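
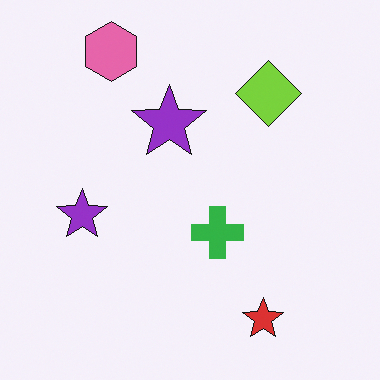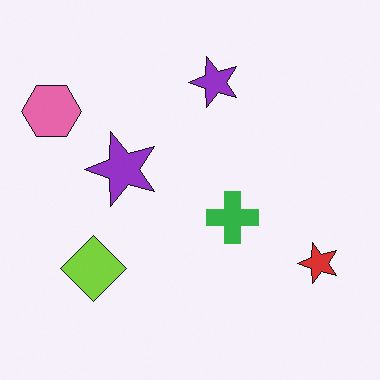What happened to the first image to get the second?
The image was transposed (reflected across the top-left ↔ bottom-right diagonal).

Shapes have swapped their row and column positions — what was in the top-right is now in the bottom-left — a diagonal reflection.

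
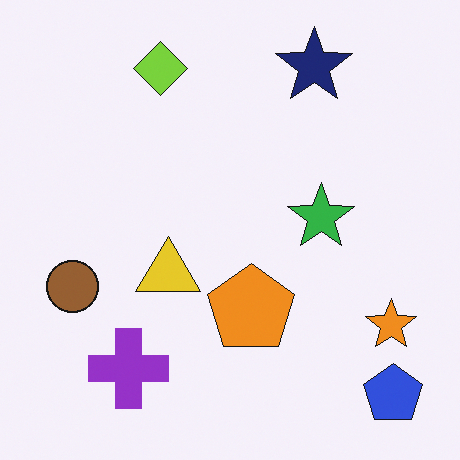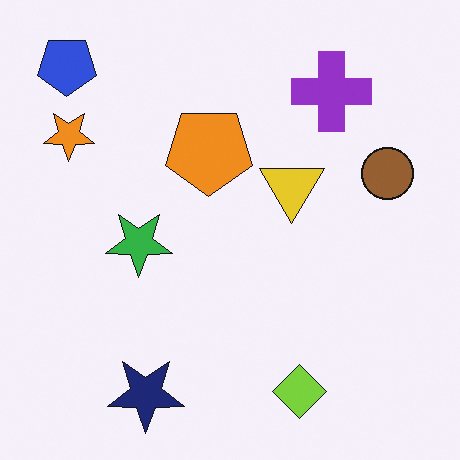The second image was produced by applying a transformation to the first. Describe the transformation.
The transformation is: rotated 180°.

The blue pentagon sits in the bottom-right of the first image and the top-left of the second — consistent with a whole-image 180° rotation.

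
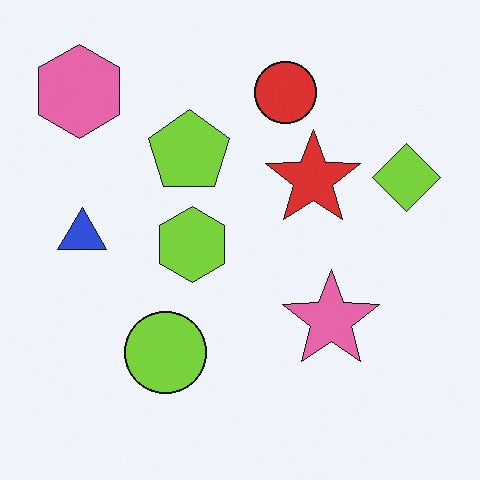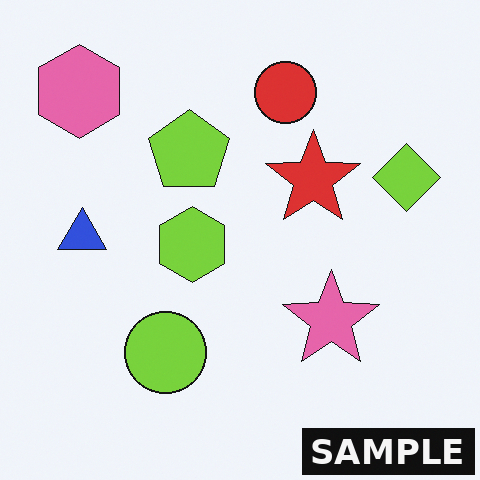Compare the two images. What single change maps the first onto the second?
It was watermarked with the text "SAMPLE" in the lower-right corner.

A dark label reading "SAMPLE" appears in the lower-right corner.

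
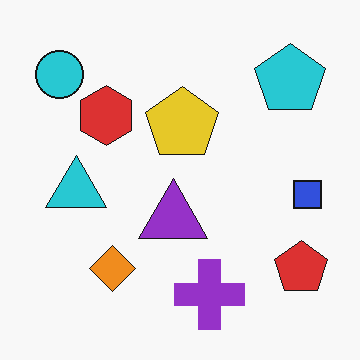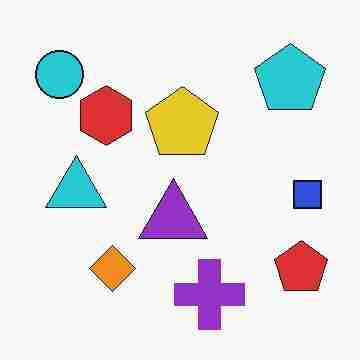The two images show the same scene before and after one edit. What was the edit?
Degraded with heavy JPEG compression.

Blocky 8×8 compression artifacts appear around shape edges and the flat background shows ringing — characteristic JPEG degradation.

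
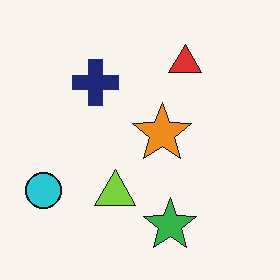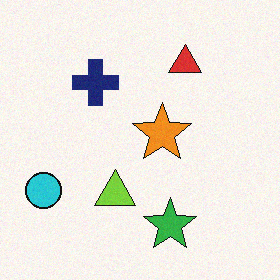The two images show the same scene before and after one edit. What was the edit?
It was degraded with a light layer of grain.

Random speckle covers the whole image, including the flat background.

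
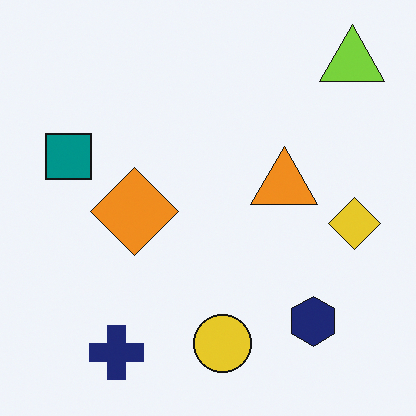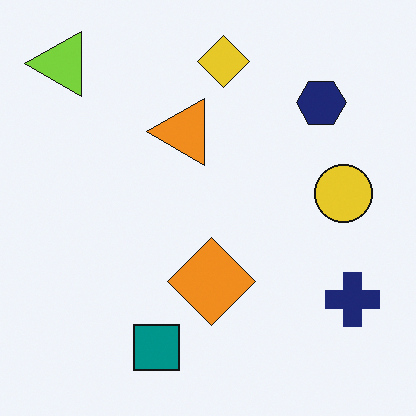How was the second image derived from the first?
The second image is the first rotated 90° counter-clockwise.

The lime triangle sits in the top-right of the first image and the top-left of the second — consistent with a whole-image 90° counter-clockwise rotation.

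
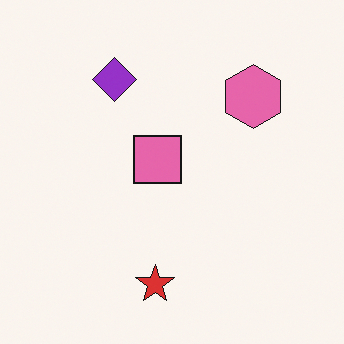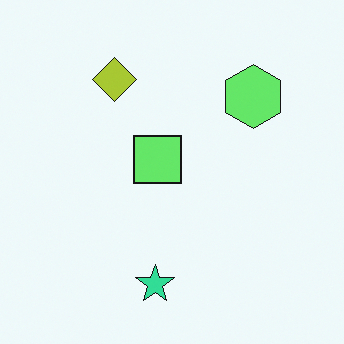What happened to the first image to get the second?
The transformation is: hue-shifted by a moderate amount.

Every shape's color has rotated by the same amount around the hue wheel — a uniform hue shift.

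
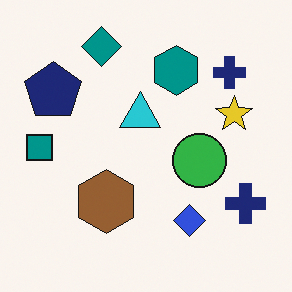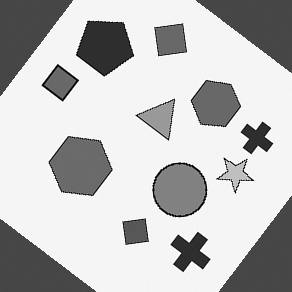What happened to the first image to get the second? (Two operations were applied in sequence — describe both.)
Converted to grayscale, then rotated clockwise by a large amount — several tens of degrees.

All color is removed — every shape is now a shade of grey. Every shape is tilted by the same angle and the image corners show triangular fill wedges — a whole-image rotation by a non-right angle.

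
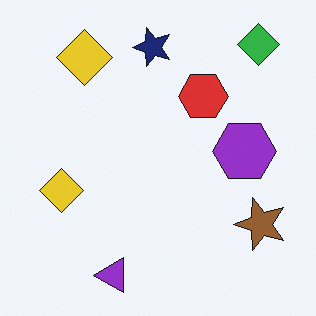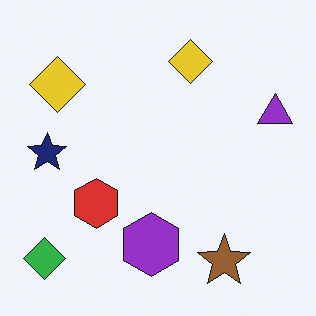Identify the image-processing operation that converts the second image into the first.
Transposed (reflected across the top-left ↔ bottom-right diagonal).

Shapes have swapped their row and column positions — what was in the top-right is now in the bottom-left — a diagonal reflection.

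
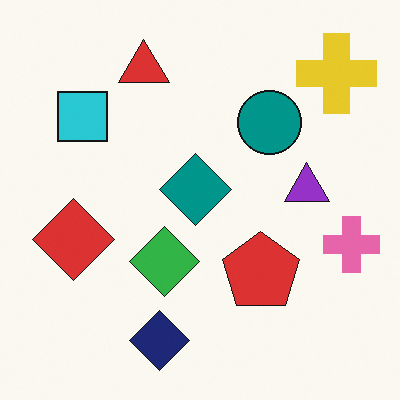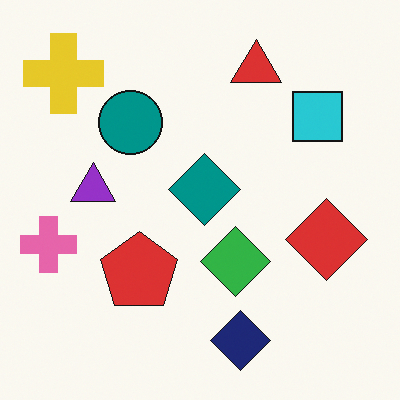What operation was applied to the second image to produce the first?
The first image is the second flipped horizontally (left ↔ right).

The pink cross is in the left of the second image and the right of the first — shapes on opposite sides of the vertical midline have swapped in a mirror flip.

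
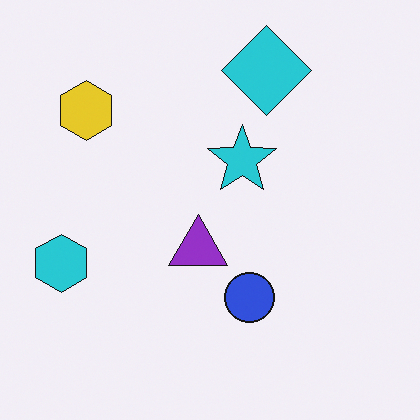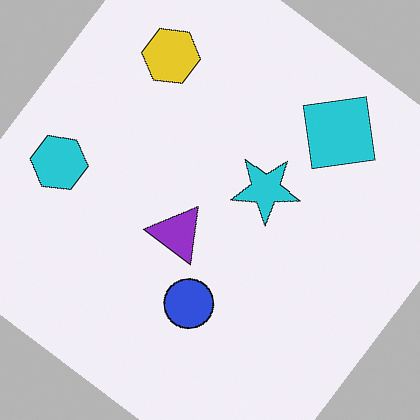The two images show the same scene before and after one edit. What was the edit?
This is the original image rotated clockwise by a large amount — several tens of degrees.

Every shape is tilted by the same angle and the image corners show triangular fill wedges — a whole-image rotation by a non-right angle.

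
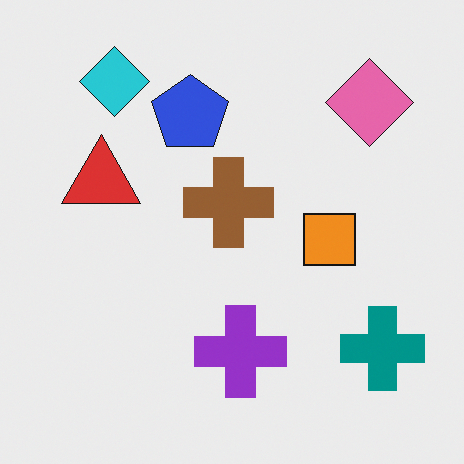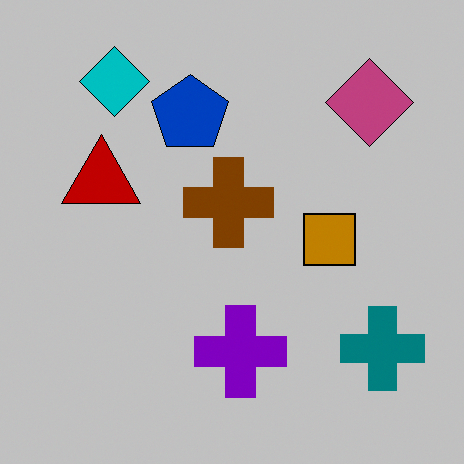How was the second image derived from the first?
Aggressively posterized.

Each flat color has snapped to a coarser quantized level — most visibly, the near-white background has dropped to a flat grey.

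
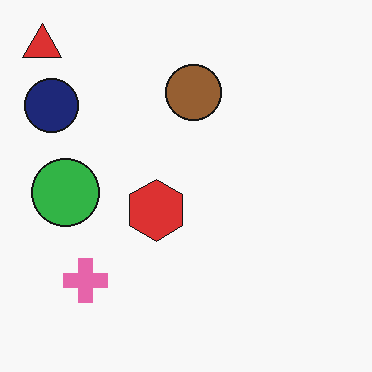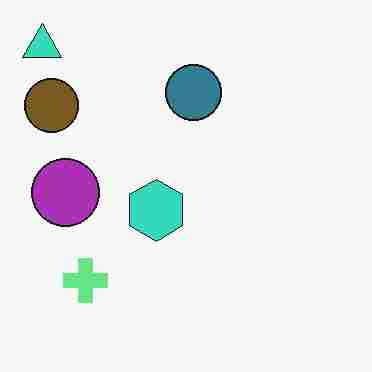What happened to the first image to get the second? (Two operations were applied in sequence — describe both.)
It was hue-shifted by a large amount, then heavily JPEG-compressed with obvious blocking artifacts.

Every shape's color has rotated by the same amount around the hue wheel — a uniform hue shift. Blocky 8×8 compression artifacts appear around shape edges and the flat background shows ringing — characteristic JPEG degradation.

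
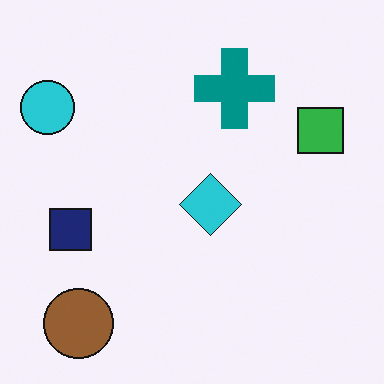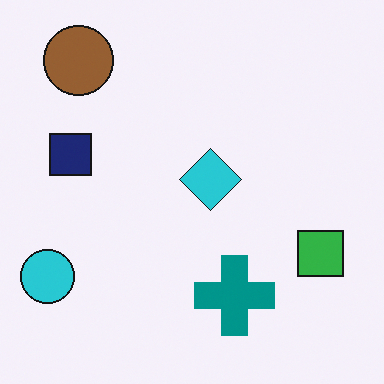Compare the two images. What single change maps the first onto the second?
The second image is the first flipped vertically (top ↔ bottom).

The brown circle is in the bottom-left of the first image and the top-left of the second — shapes on opposite sides of the horizontal midline have swapped in a mirror flip.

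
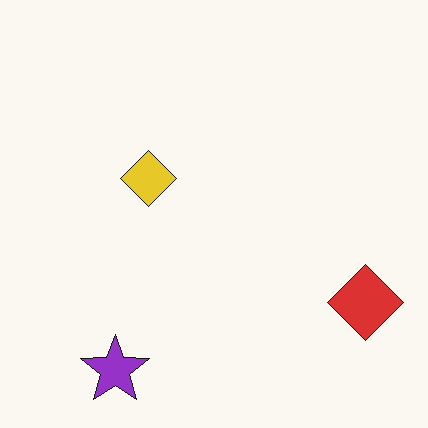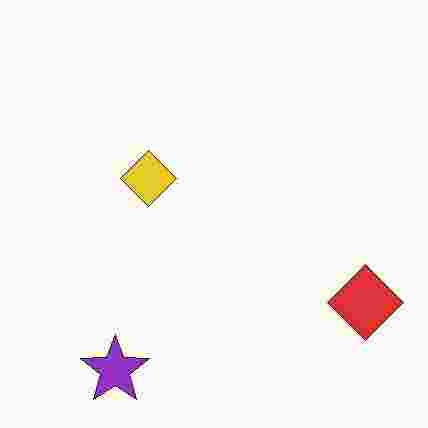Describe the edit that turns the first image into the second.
The transformation is: degraded with heavy JPEG compression.

Blocky 8×8 compression artifacts appear around shape edges and the flat background shows ringing — characteristic JPEG degradation.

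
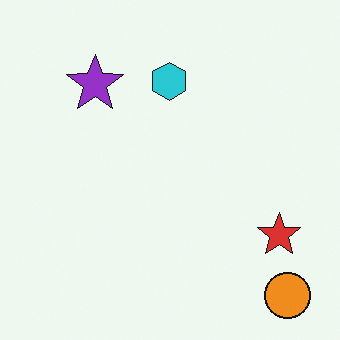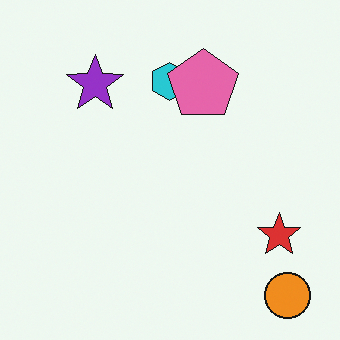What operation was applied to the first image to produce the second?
The transformation is: overlaid with an additional pink pentagon.

A pink pentagon appears in the second image that is absent from the first.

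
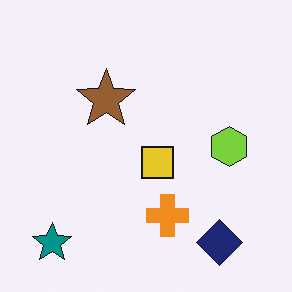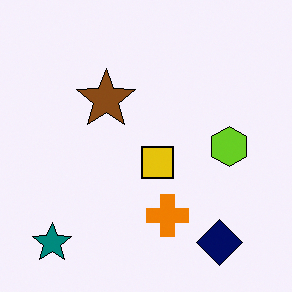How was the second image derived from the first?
Given slightly increased contrast.

Tones are pushed away from mid-grey across the whole image — a global contrast change.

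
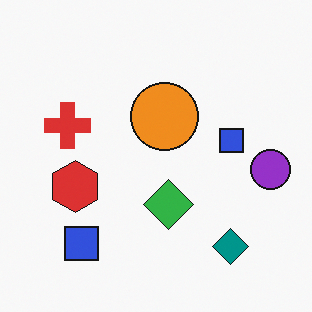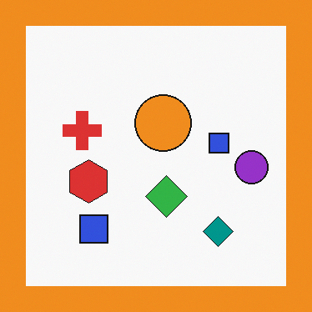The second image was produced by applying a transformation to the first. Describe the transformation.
The transformation is: framed with a orange border.

A solid orange frame runs around the edge of the second image, with the content slightly shrunk inside it.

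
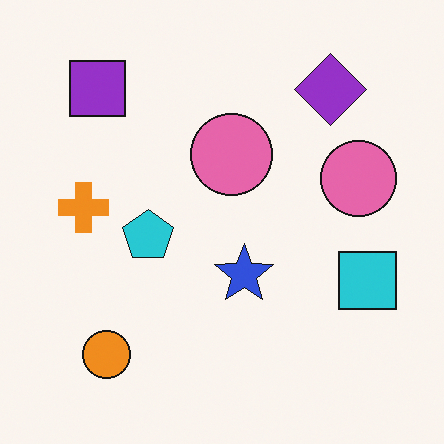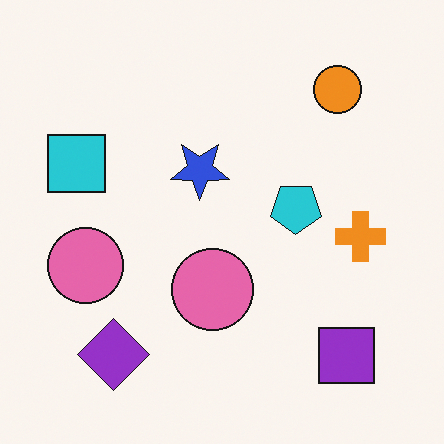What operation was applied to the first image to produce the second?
It was rotated 180°.

The purple square sits in the top-left of the first image and the bottom-right of the second — consistent with a whole-image 180° rotation.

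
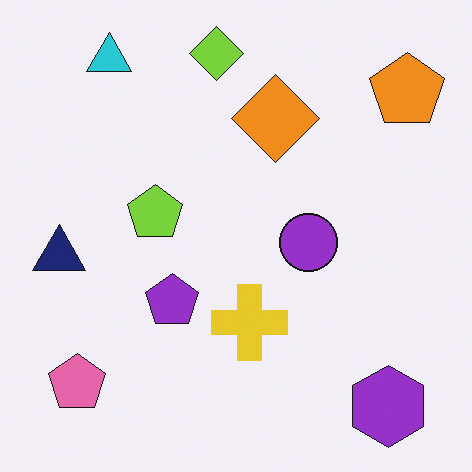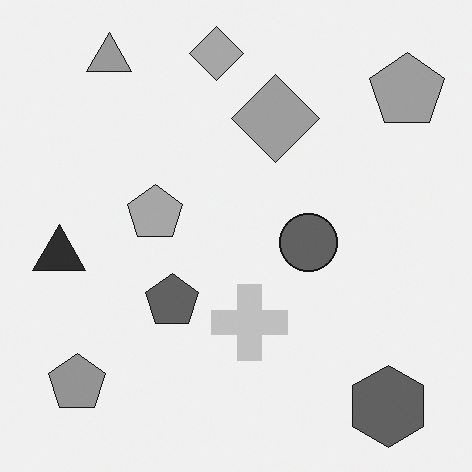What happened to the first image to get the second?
Converted to grayscale.

All color is removed — every shape is now a shade of grey.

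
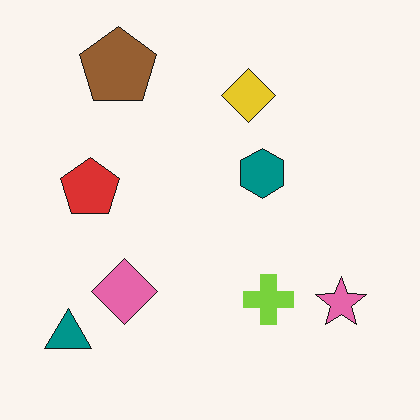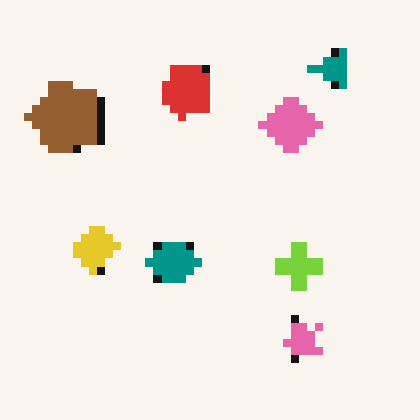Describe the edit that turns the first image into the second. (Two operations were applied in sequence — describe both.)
This is the original image transposed (reflected across the top-left ↔ bottom-right diagonal), then moderately pixelated.

Shapes have swapped their row and column positions — what was in the top-right is now in the bottom-left — a diagonal reflection. Shapes are reduced to large square blocks; fine edges and outlines are lost — a downscale-then-upscale (mosaic) effect.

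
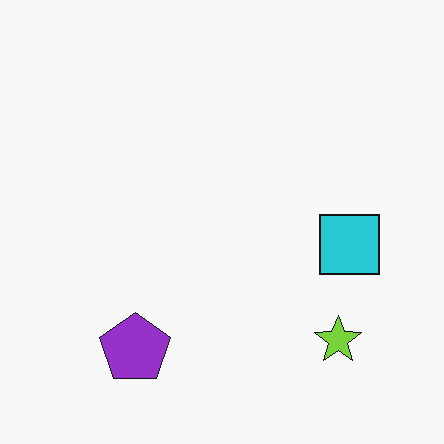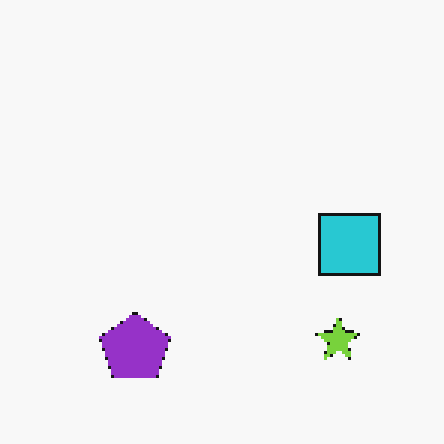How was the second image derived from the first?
It was lightly pixelated (a mild mosaic effect).

Shapes are reduced to large square blocks; fine edges and outlines are lost — a downscale-then-upscale (mosaic) effect.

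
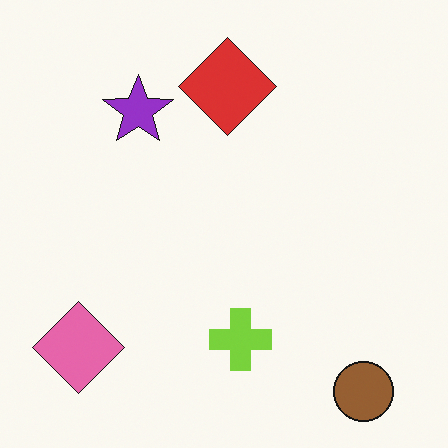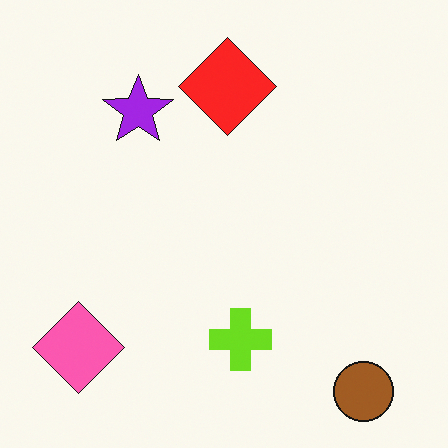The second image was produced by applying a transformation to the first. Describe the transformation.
Slightly oversaturated.

All colors are more vivid — a global saturation change.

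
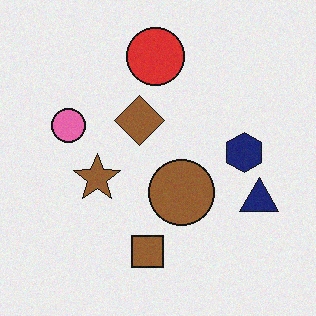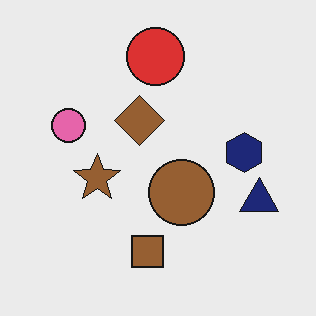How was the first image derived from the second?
The first image is the second degraded with light additive noise.

Random speckle covers the whole image, including the flat background.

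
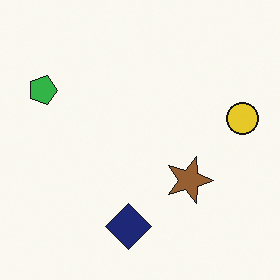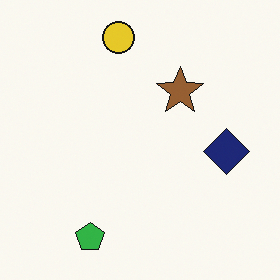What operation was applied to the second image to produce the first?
This is the original image rotated 90° clockwise.

The green pentagon sits in the bottom-left of the second image and the top-left of the first — consistent with a whole-image 90° clockwise rotation.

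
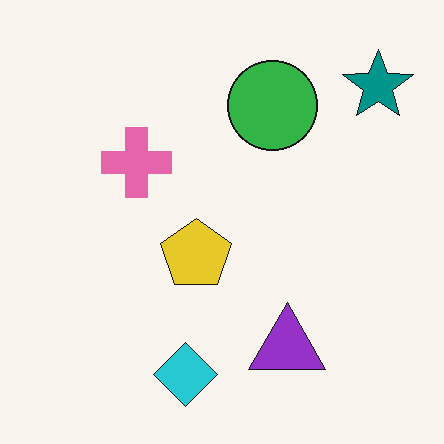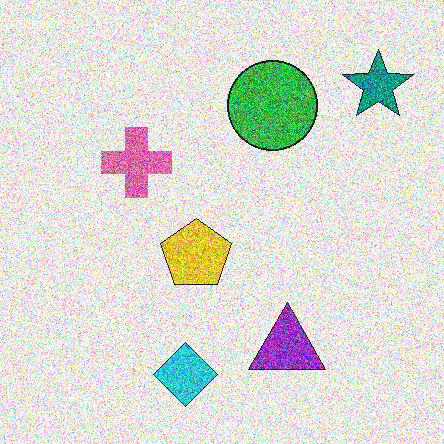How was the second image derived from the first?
It was degraded with a thick layer of grain.

Random speckle covers the whole image, including the flat background.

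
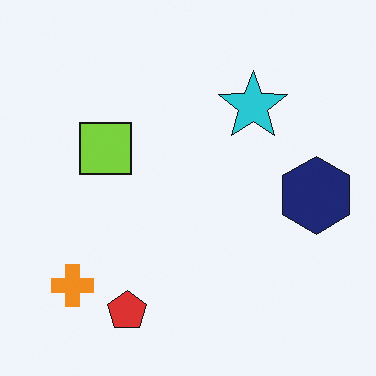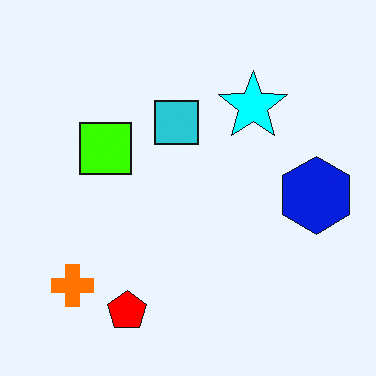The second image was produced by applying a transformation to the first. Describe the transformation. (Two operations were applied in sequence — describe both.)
Made much more vivid (saturation change), then overlaid with an additional cyan square.

All colors are more vivid — a global saturation change. A cyan square appears in the second image that is absent from the first.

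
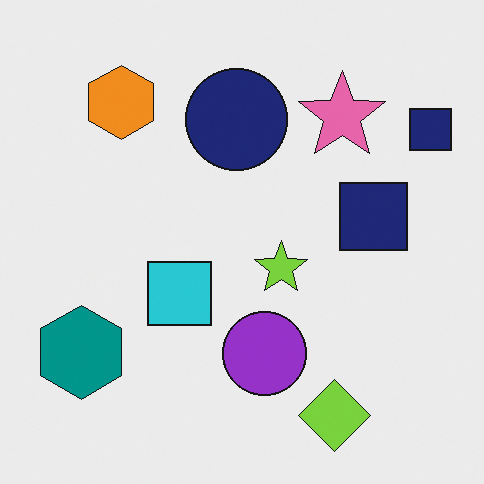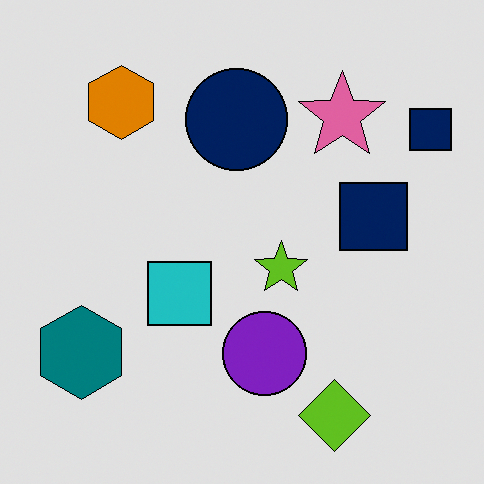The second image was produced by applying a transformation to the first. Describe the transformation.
The transformation is: moderately posterized.

Each flat color has snapped to a coarser quantized level — most visibly, the near-white background has dropped to a flat grey.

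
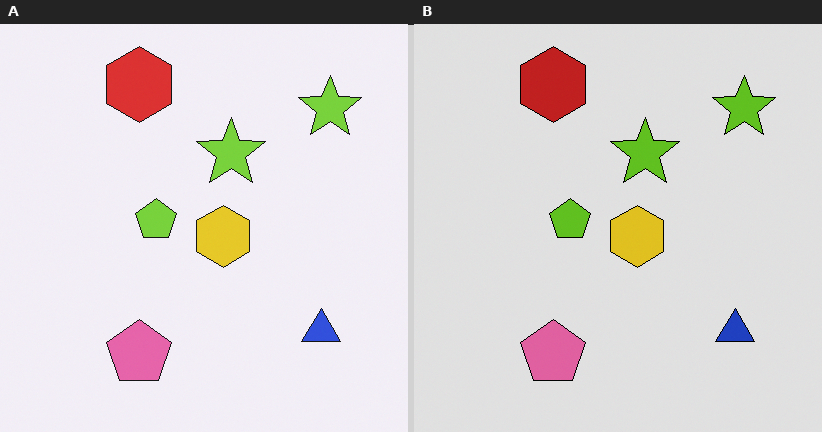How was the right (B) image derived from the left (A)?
The transformation is: posterized to a reduced palette.

Each flat color has snapped to a coarser quantized level — most visibly, the near-white background has dropped to a flat grey.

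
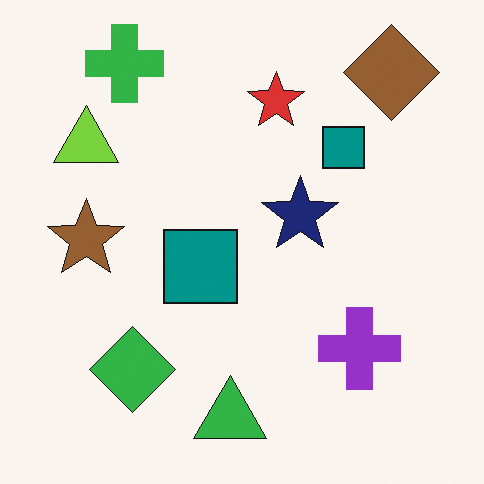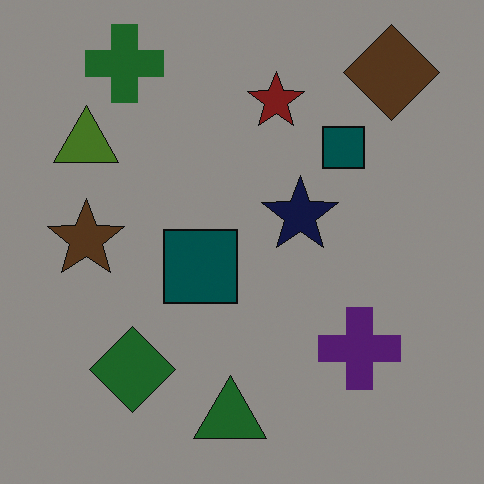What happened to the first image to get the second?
The second image is the first noticeably darkened.

Every pixel — background and shapes alike — is uniformly darkened.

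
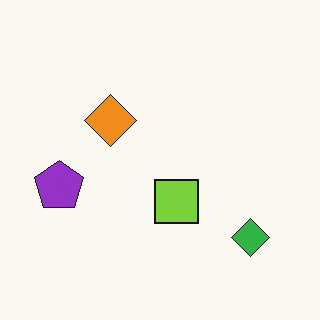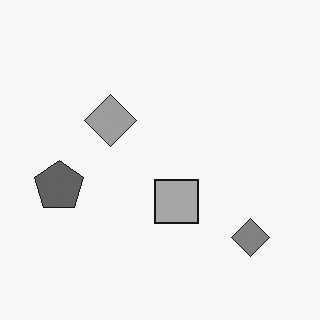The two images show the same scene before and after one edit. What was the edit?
This is the original image converted to grayscale.

All color is removed — every shape is now a shade of grey.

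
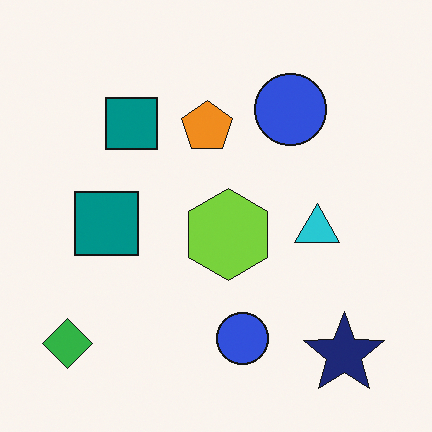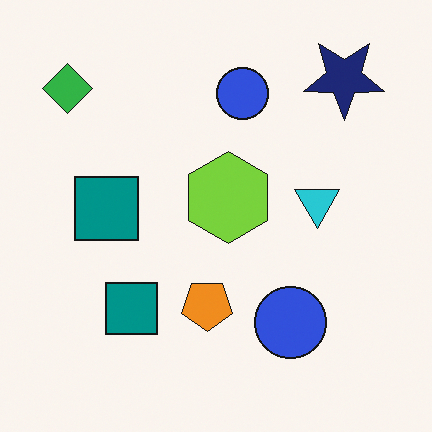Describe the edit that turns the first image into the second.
The second image is the first flipped vertically (top ↔ bottom).

The navy star is in the bottom-right of the first image and the top-right of the second — shapes on opposite sides of the horizontal midline have swapped in a mirror flip.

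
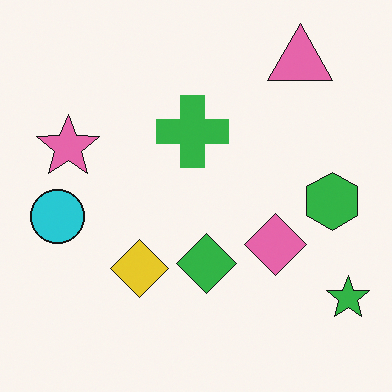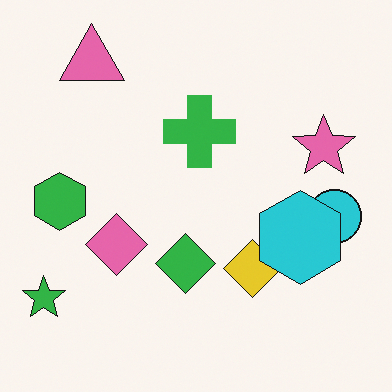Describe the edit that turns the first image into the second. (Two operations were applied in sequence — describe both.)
The image was flipped horizontally (left ↔ right), then overlaid with an additional cyan hexagon.

The green star is in the bottom-right of the first image and the bottom-left of the second — shapes on opposite sides of the vertical midline have swapped in a mirror flip. A cyan hexagon appears in the second image that is absent from the first.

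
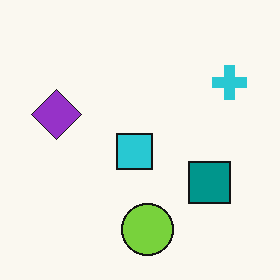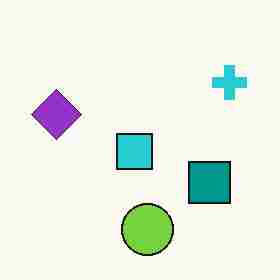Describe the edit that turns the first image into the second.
The transformation is: degraded with heavy JPEG compression.

Blocky 8×8 compression artifacts appear around shape edges and the flat background shows ringing — characteristic JPEG degradation.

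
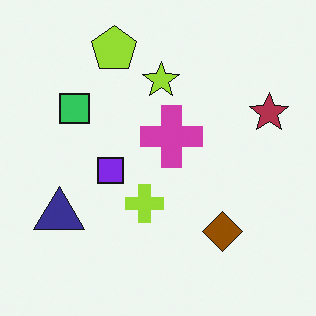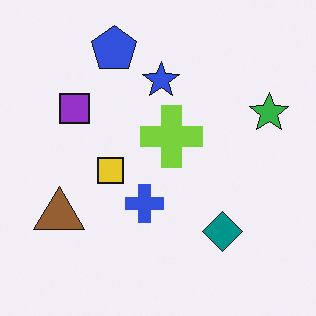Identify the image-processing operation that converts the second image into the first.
The image was hue-shifted through roughly half the color wheel.

Every shape's color has rotated by the same amount around the hue wheel — a uniform hue shift.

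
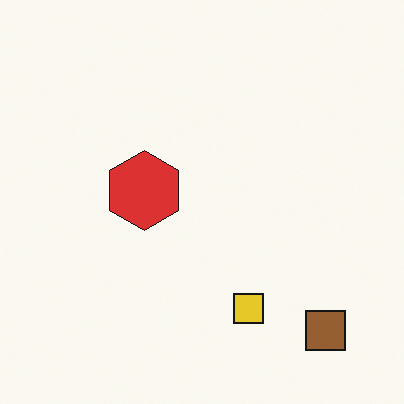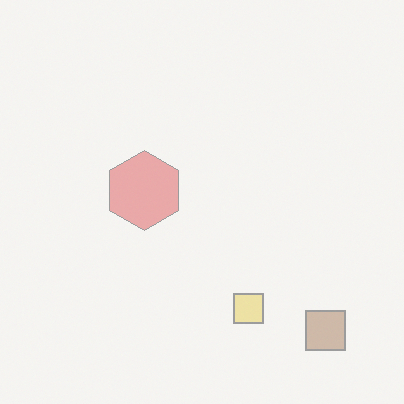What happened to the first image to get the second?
The second image is the first washed out (contrast reduced).

Tones are pushed toward mid-grey across the whole image — a global contrast change.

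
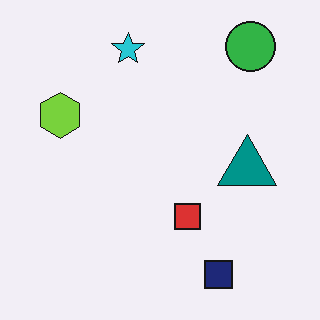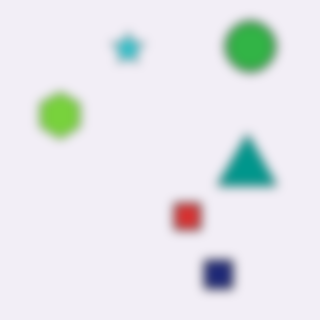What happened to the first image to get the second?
This is the original image strongly gaussian-blurred.

Shape edges and outlines are uniformly softened across the whole image.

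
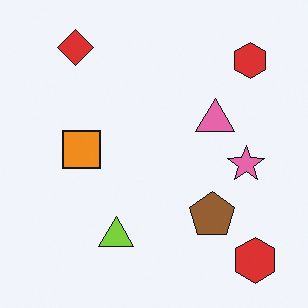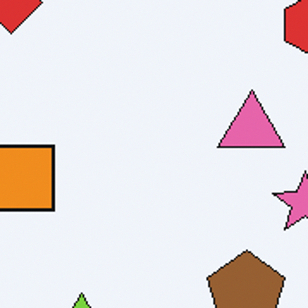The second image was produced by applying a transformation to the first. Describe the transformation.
The transformation is: cropped to a noticeably smaller region and rescaled.

The visible shapes are larger and the field of view is narrower; shapes near the original edges may be partly or wholly outside the frame — a crop-and-rescale.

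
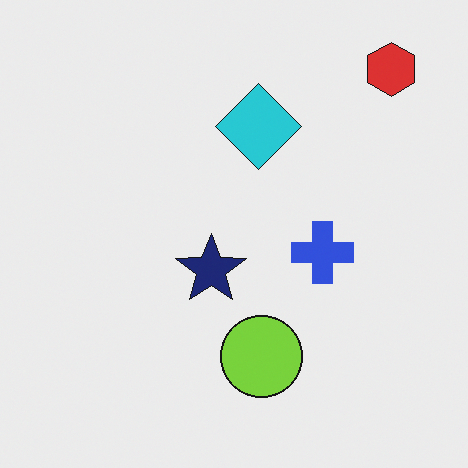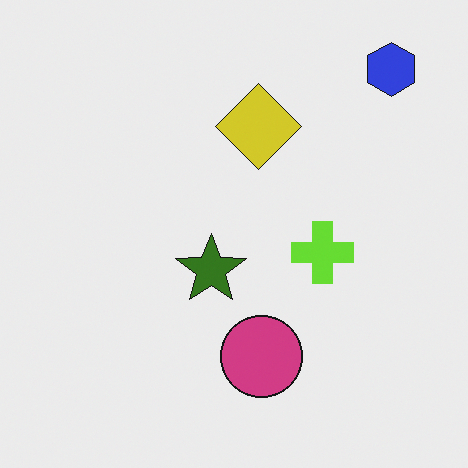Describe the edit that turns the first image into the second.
The transformation is: hue-shifted by a large amount.

Every shape's color has rotated by the same amount around the hue wheel — a uniform hue shift.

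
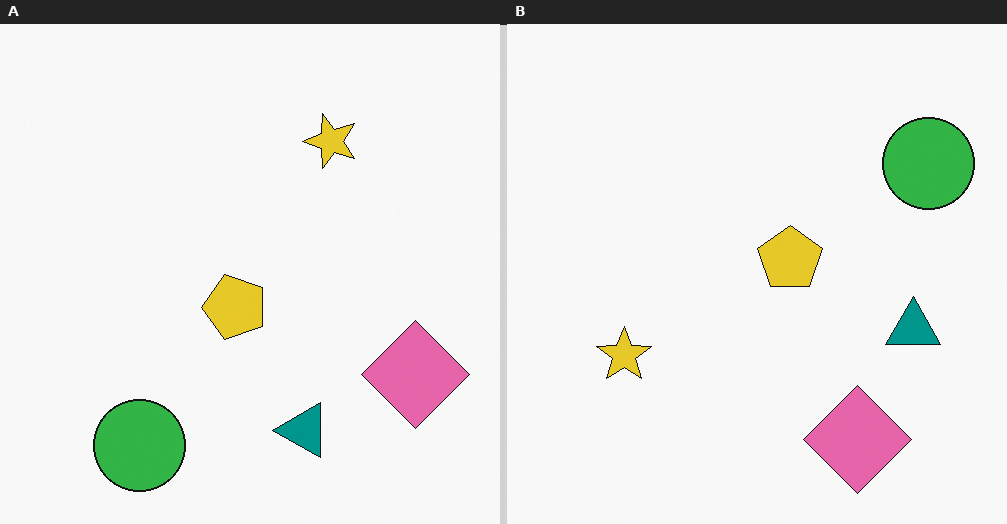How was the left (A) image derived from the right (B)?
The left (A) image is the right (B) transposed (reflected across the top-left ↔ bottom-right diagonal).

Shapes have swapped their row and column positions — what was in the top-right is now in the bottom-left — a diagonal reflection.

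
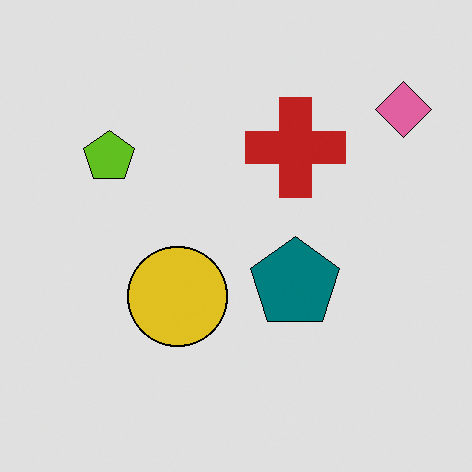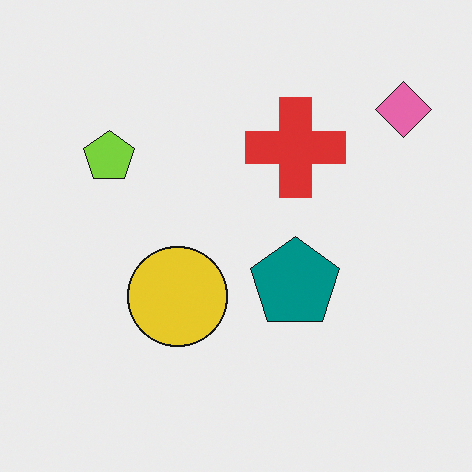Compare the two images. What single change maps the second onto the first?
Moderately posterized.

Each flat color has snapped to a coarser quantized level — most visibly, the near-white background has dropped to a flat grey.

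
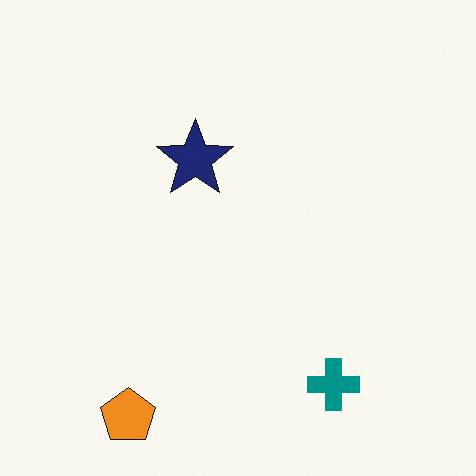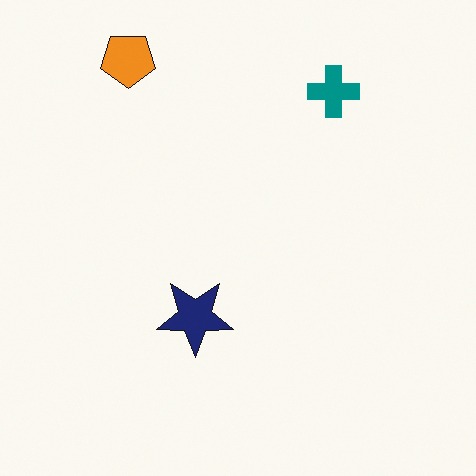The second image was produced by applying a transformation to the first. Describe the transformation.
Flipped vertically (top ↔ bottom).

The orange pentagon is in the bottom-left of the first image and the top-left of the second — shapes on opposite sides of the horizontal midline have swapped in a mirror flip.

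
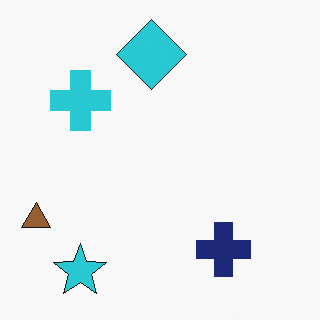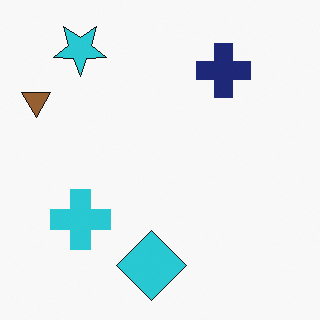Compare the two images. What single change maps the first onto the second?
The transformation is: flipped vertically (top ↔ bottom).

The cyan star is in the bottom-left of the first image and the top-left of the second — shapes on opposite sides of the horizontal midline have swapped in a mirror flip.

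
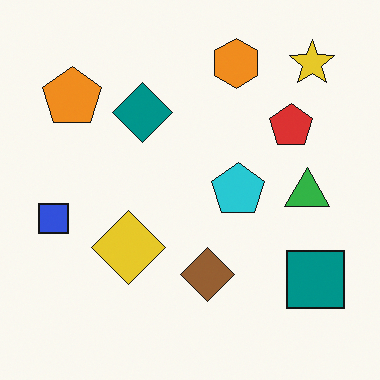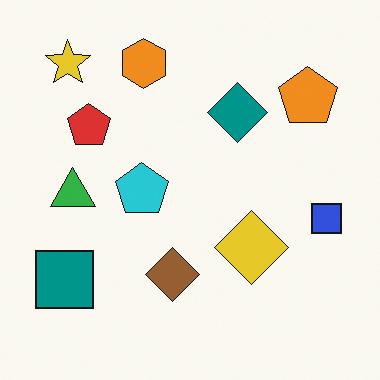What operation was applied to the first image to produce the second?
The image was flipped horizontally (left ↔ right).

The blue square is in the left of the first image and the right of the second — shapes on opposite sides of the vertical midline have swapped in a mirror flip.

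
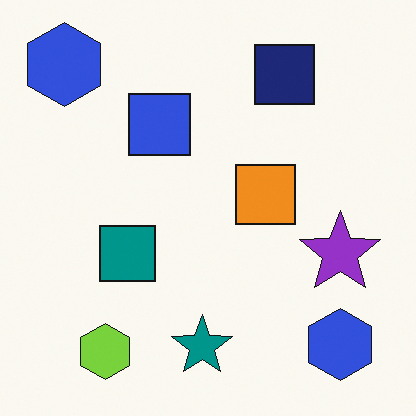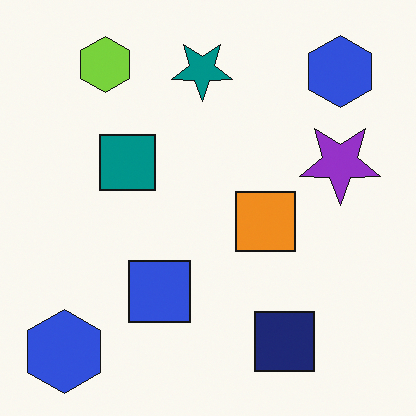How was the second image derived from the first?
It was flipped vertically (top ↔ bottom).

The lime hexagon is in the bottom-left of the first image and the top-left of the second — shapes on opposite sides of the horizontal midline have swapped in a mirror flip.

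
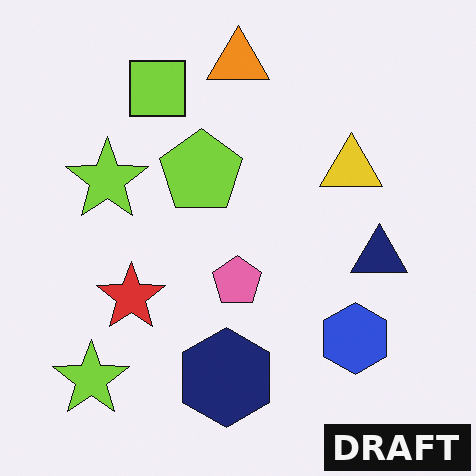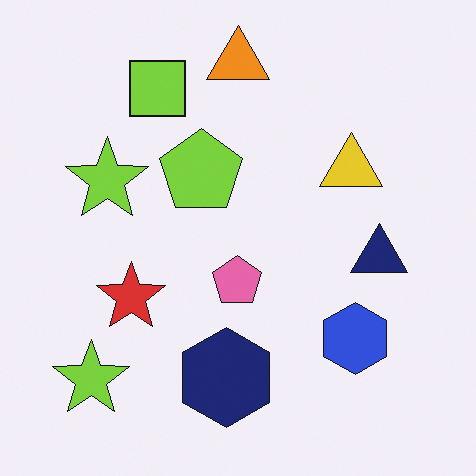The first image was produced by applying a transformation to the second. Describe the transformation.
The image was watermarked with the text "DRAFT" in the lower-right corner.

A dark label reading "DRAFT" appears in the lower-right corner.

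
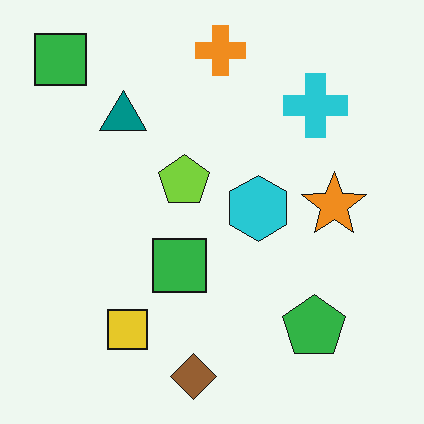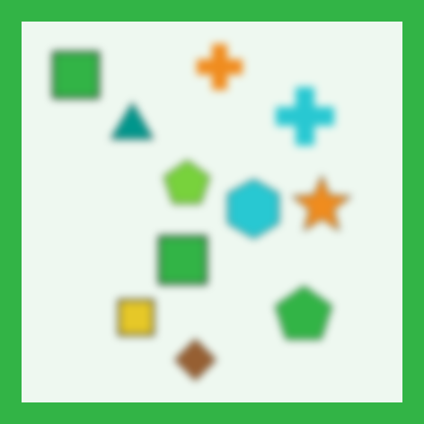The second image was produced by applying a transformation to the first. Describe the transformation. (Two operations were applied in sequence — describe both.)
Noticeably gaussian-blurred, then framed with a green border.

Shape edges and outlines are uniformly softened across the whole image. A solid green frame runs around the edge of the second image, with the content slightly shrunk inside it.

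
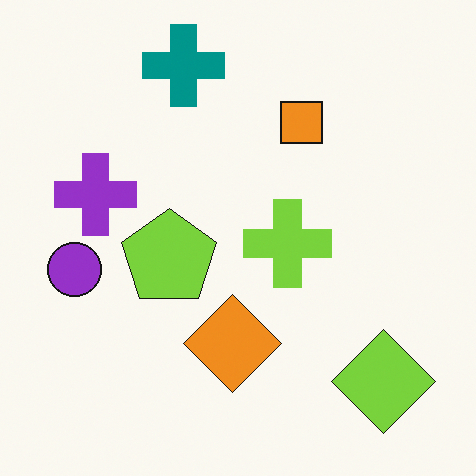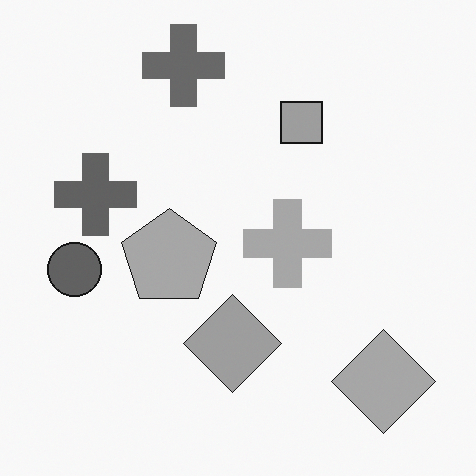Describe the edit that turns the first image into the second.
The image was converted to grayscale.

All color is removed — every shape is now a shade of grey.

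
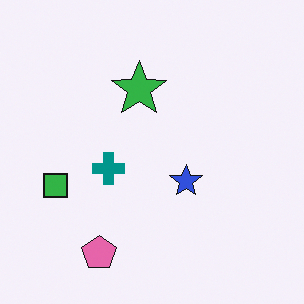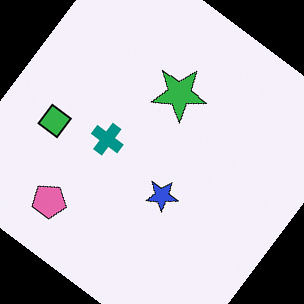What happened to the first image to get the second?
It was rotated clockwise by a large amount — several tens of degrees.

Every shape is tilted by the same angle and the image corners show triangular fill wedges — a whole-image rotation by a non-right angle.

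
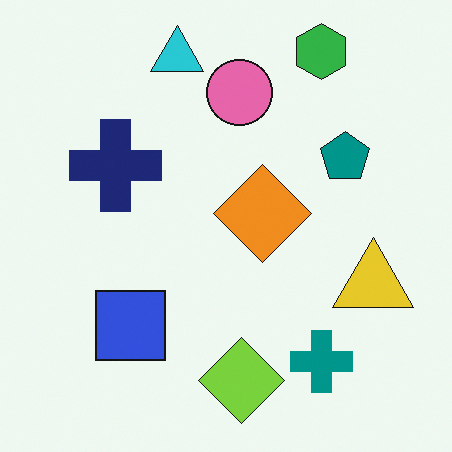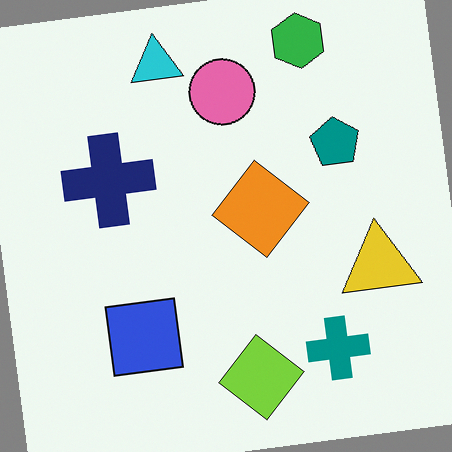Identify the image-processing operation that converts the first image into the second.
It was rotated counter-clockwise by a few degrees.

Every shape is tilted by the same angle and the image corners show triangular fill wedges — a whole-image rotation by a non-right angle.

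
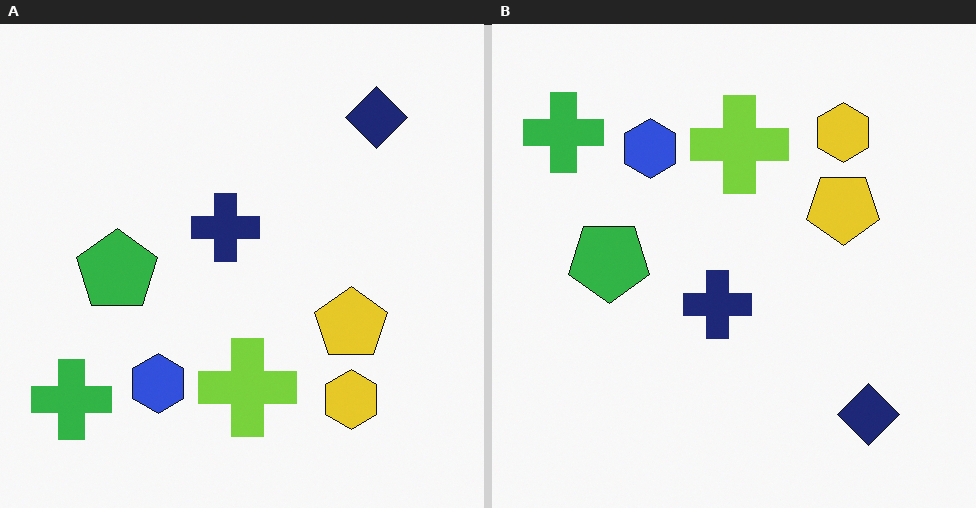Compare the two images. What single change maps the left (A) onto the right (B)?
This is the original image flipped vertically (top ↔ bottom).

The navy diamond is in the top-right of the left (A) image and the bottom-right of the right (B) — shapes on opposite sides of the horizontal midline have swapped in a mirror flip.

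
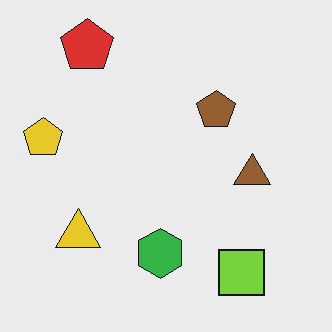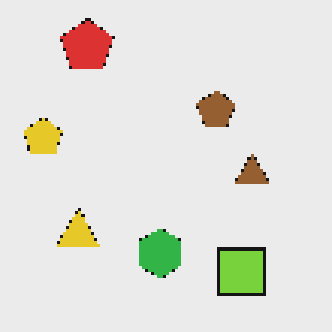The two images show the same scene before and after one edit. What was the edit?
The second image is the first mildly pixelated.

Shapes are reduced to large square blocks; fine edges and outlines are lost — a downscale-then-upscale (mosaic) effect.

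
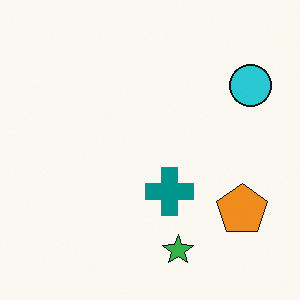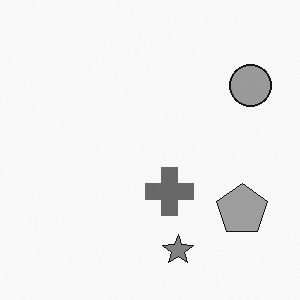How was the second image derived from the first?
This is the original image converted to grayscale.

All color is removed — every shape is now a shade of grey.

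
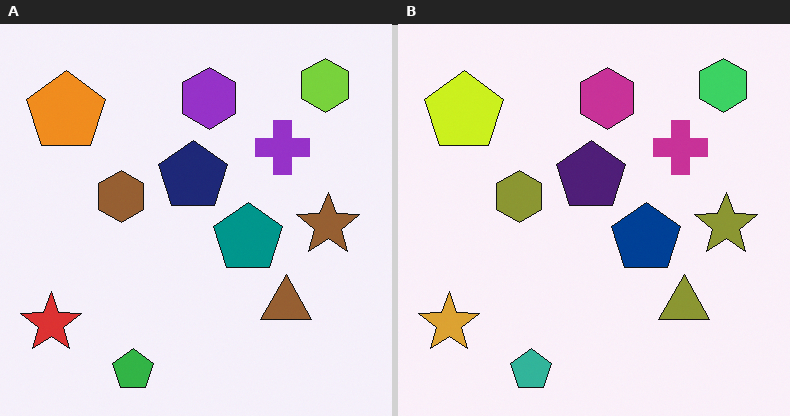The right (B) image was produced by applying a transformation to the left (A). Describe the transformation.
The right (B) image is the left (A) hue-shifted slightly.

Every shape's color has rotated by the same amount around the hue wheel — a uniform hue shift.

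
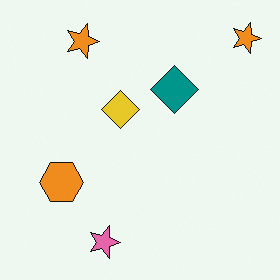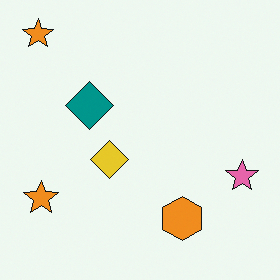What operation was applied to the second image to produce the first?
The image was rotated 90° clockwise.

The pink star sits in the right of the second image and the bottom of the first — consistent with a whole-image 90° clockwise rotation.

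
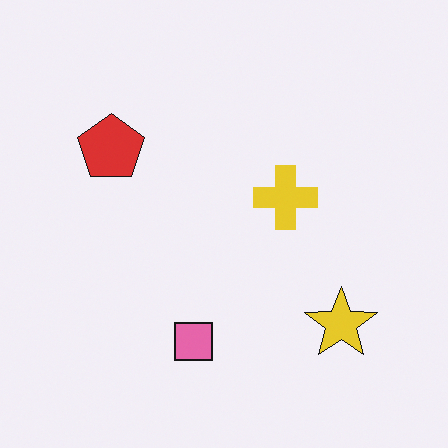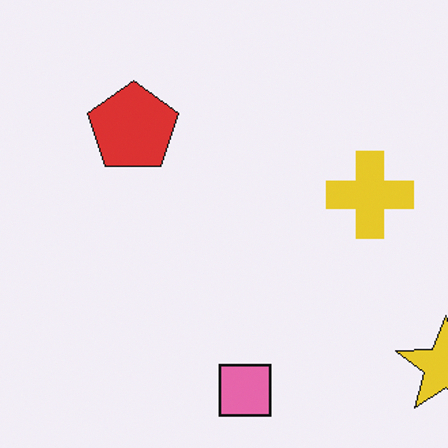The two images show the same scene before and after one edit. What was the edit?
The transformation is: cropped slightly and scaled back up.

The visible shapes are larger and the field of view is narrower; shapes near the original edges may be partly or wholly outside the frame — a crop-and-rescale.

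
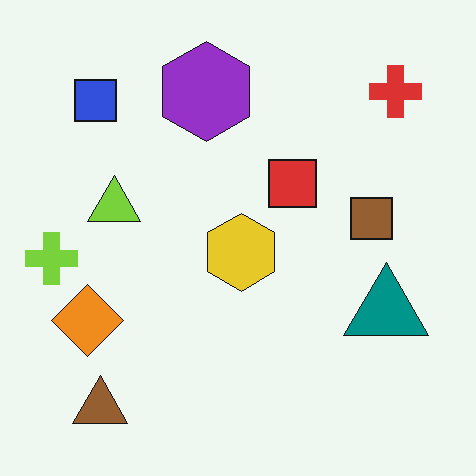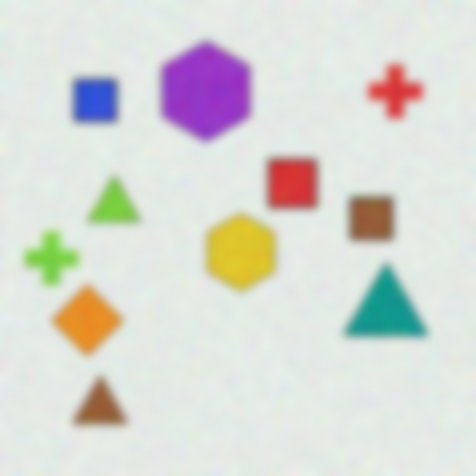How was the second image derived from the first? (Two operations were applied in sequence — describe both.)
It was degraded with strong gaussian noise, then moderately blurred.

Random speckle covers the whole image, including the flat background. Shape edges and outlines are uniformly softened across the whole image.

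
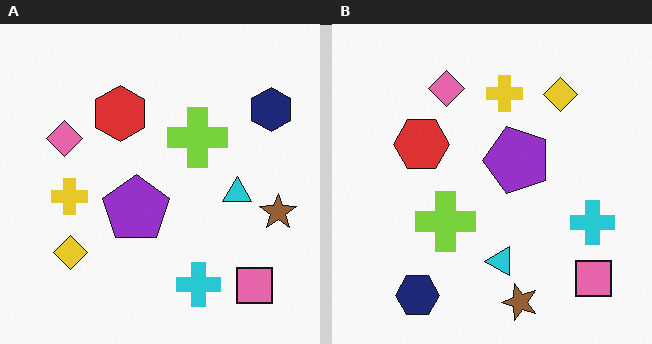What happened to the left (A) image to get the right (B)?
Transposed (reflected across the top-left ↔ bottom-right diagonal).

Shapes have swapped their row and column positions — what was in the top-right is now in the bottom-left — a diagonal reflection.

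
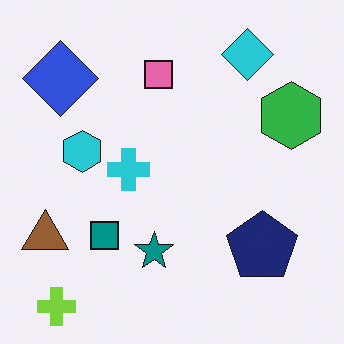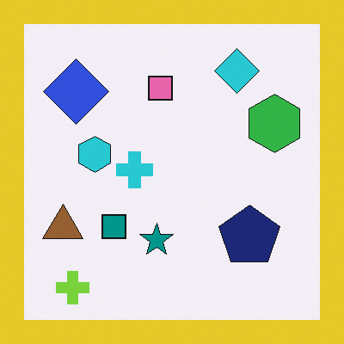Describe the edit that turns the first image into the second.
The transformation is: framed with a yellow border.

A solid yellow frame runs around the edge of the second image, with the content slightly shrunk inside it.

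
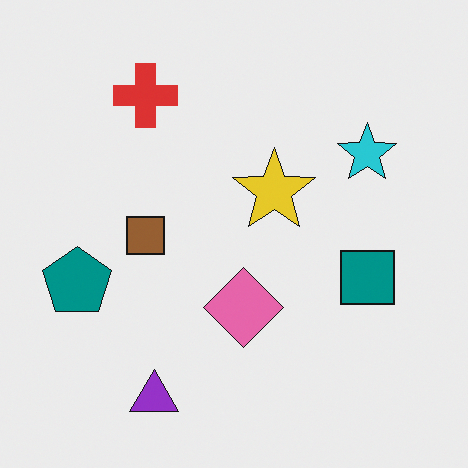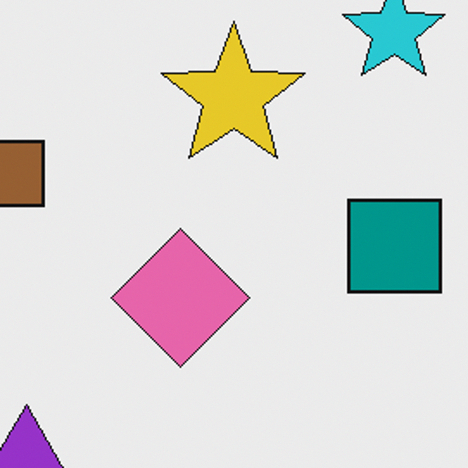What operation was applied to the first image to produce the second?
The transformation is: cropped to a noticeably smaller region and rescaled.

The visible shapes are larger and the field of view is narrower; shapes near the original edges may be partly or wholly outside the frame — a crop-and-rescale.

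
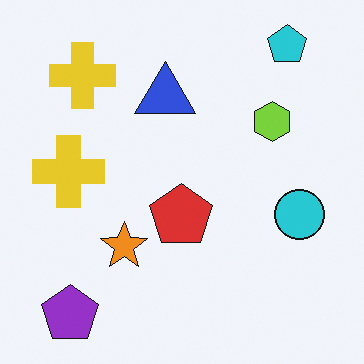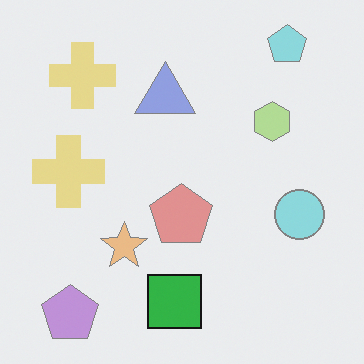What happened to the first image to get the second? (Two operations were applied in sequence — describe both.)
It was washed out (contrast reduced), then overlaid with an additional green square.

Tones are pushed toward mid-grey across the whole image — a global contrast change. A green square appears in the second image that is absent from the first.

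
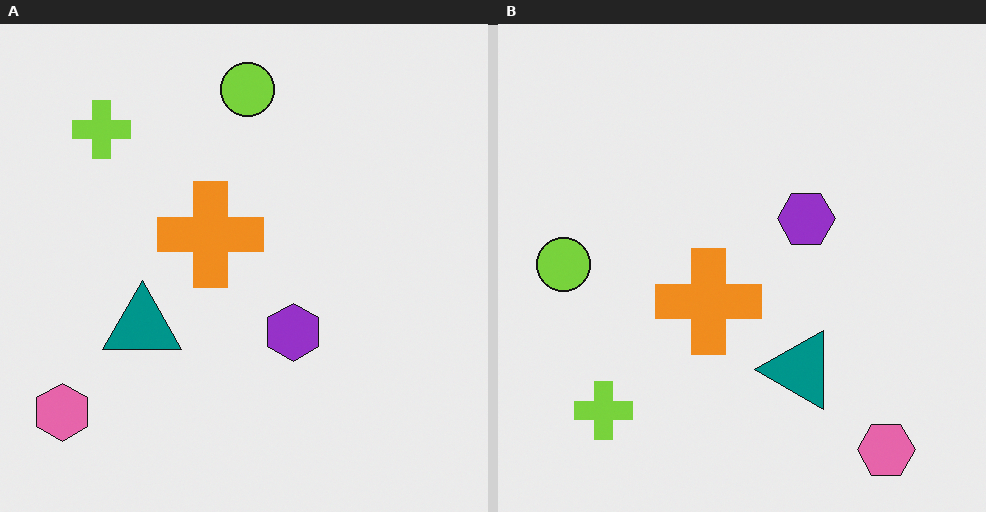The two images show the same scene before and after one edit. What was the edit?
It was rotated 90° counter-clockwise.

The pink hexagon sits in the bottom-left of the left (A) image and the bottom-right of the right (B) — consistent with a whole-image 90° counter-clockwise rotation.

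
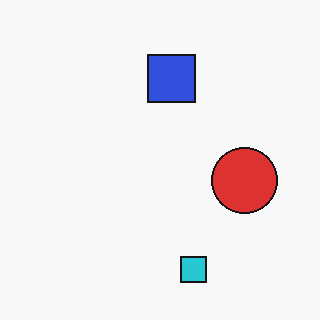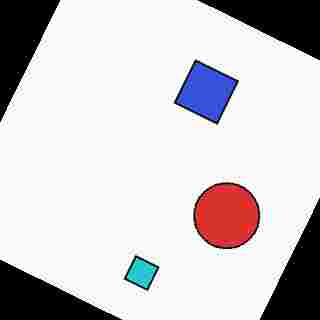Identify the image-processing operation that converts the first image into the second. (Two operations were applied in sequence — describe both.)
This is the original image rotated clockwise by a clearly visible amount, then degraded with heavy JPEG compression.

Every shape is tilted by the same angle and the image corners show triangular fill wedges — a whole-image rotation by a non-right angle. Blocky 8×8 compression artifacts appear around shape edges and the flat background shows ringing — characteristic JPEG degradation.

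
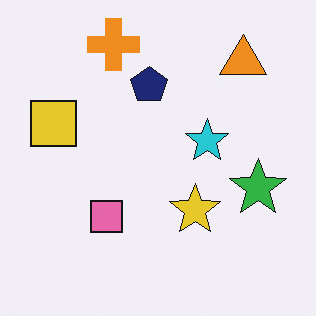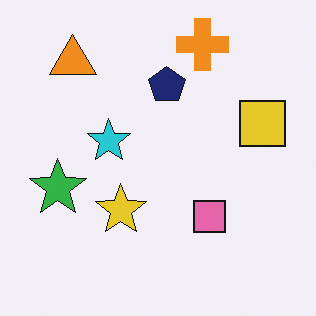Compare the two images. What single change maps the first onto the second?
The transformation is: flipped horizontally (left ↔ right).

The yellow square is in the left of the first image and the right of the second — shapes on opposite sides of the vertical midline have swapped in a mirror flip.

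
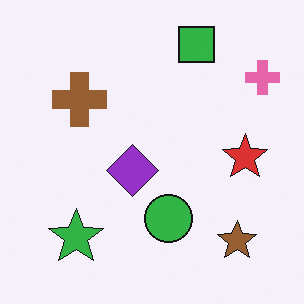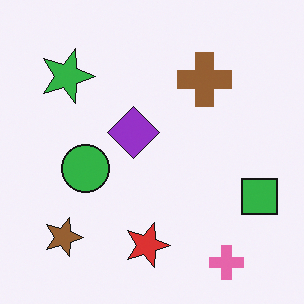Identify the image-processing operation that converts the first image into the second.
Rotated 90° clockwise.

The pink cross sits in the top-right of the first image and the bottom-right of the second — consistent with a whole-image 90° clockwise rotation.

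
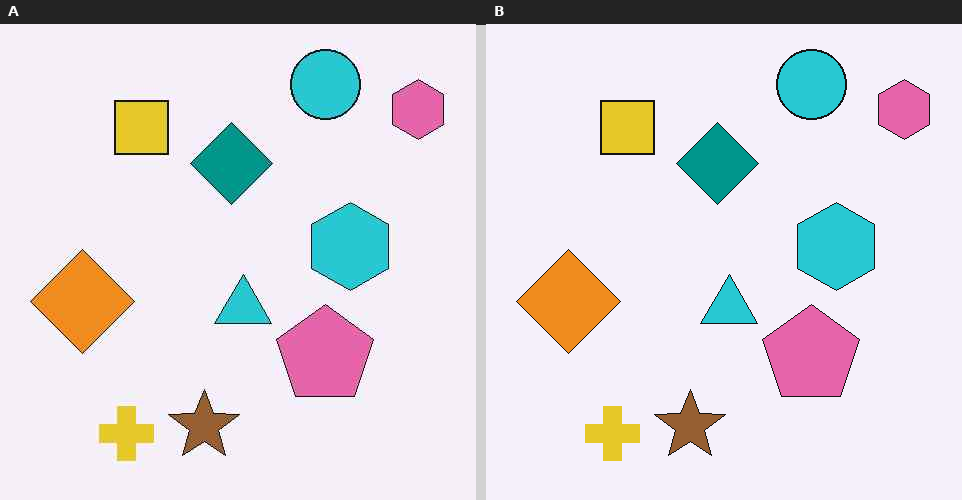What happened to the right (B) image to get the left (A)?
This is the original image given moderate JPEG compression.

Blocky 8×8 compression artifacts appear around shape edges and the flat background shows ringing — characteristic JPEG degradation.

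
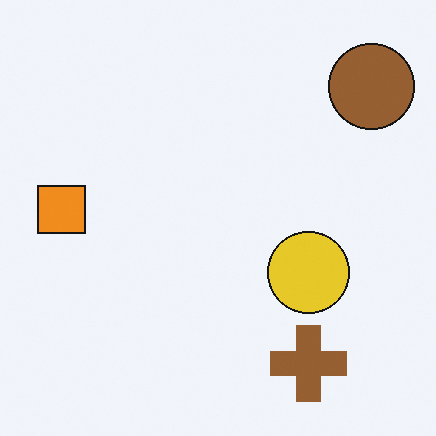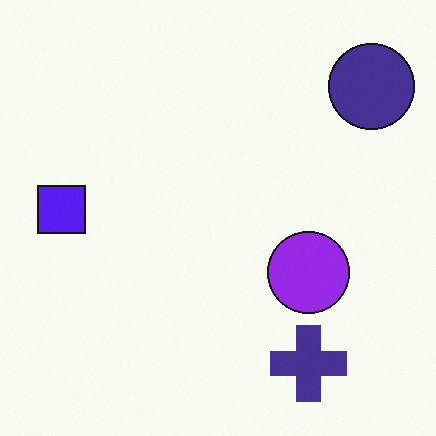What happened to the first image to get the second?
This is the original image hue-shifted by a large amount.

Every shape's color has rotated by the same amount around the hue wheel — a uniform hue shift.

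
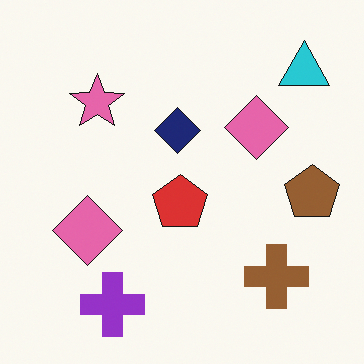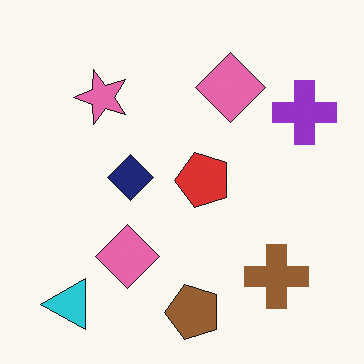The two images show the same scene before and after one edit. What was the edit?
The second image is the first transposed (reflected across the top-left ↔ bottom-right diagonal).

Shapes have swapped their row and column positions — what was in the top-right is now in the bottom-left — a diagonal reflection.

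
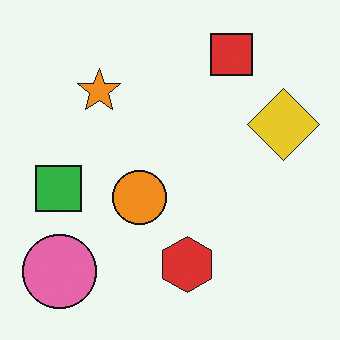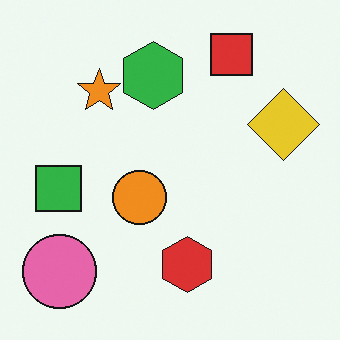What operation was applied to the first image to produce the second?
The transformation is: overlaid with an additional green hexagon.

A green hexagon appears in the second image that is absent from the first.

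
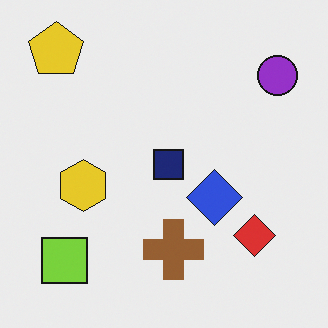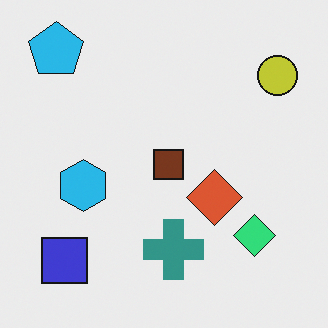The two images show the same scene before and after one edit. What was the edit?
It was hue-shifted by a moderate amount.

Every shape's color has rotated by the same amount around the hue wheel — a uniform hue shift.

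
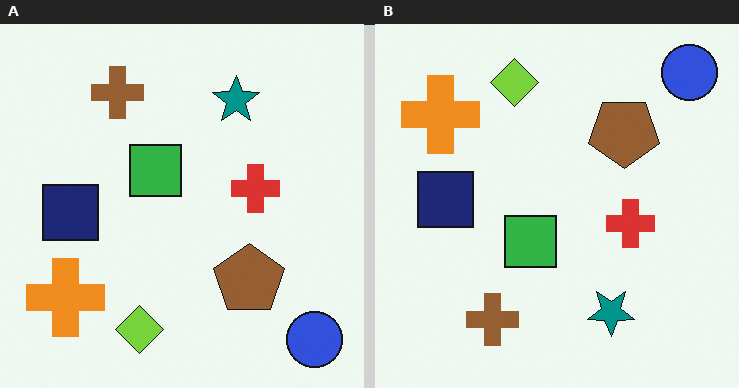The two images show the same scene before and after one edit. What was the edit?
The image was flipped vertically (top ↔ bottom).

The blue circle is in the bottom-right of the left (A) image and the top-right of the right (B) — shapes on opposite sides of the horizontal midline have swapped in a mirror flip.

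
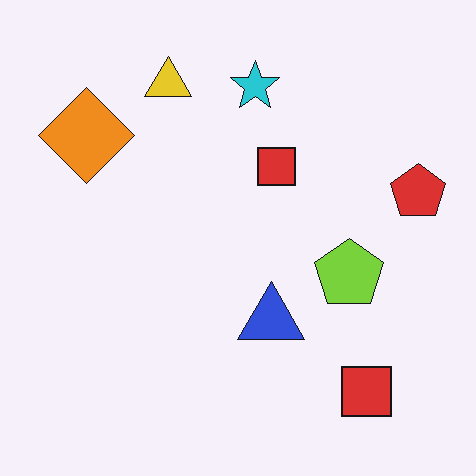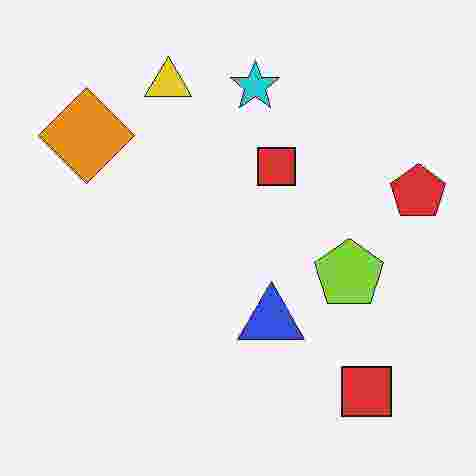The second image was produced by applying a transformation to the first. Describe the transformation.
The transformation is: degraded with heavy JPEG compression.

Blocky 8×8 compression artifacts appear around shape edges and the flat background shows ringing — characteristic JPEG degradation.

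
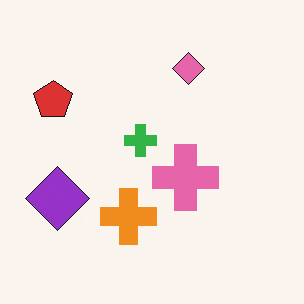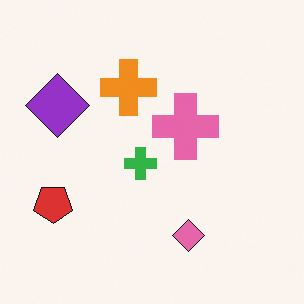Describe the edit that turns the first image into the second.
The transformation is: flipped vertically (top ↔ bottom).

The pink diamond is in the top of the first image and the bottom of the second — shapes on opposite sides of the horizontal midline have swapped in a mirror flip.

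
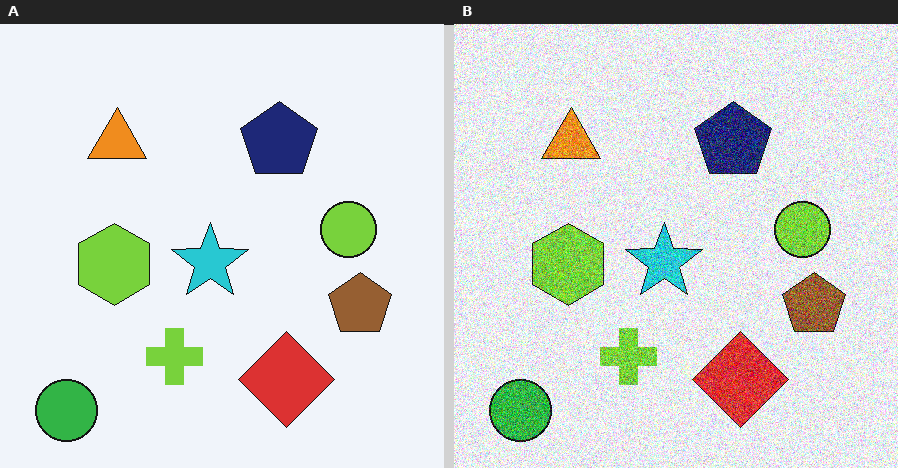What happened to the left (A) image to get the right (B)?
This is the original image degraded with strong gaussian noise.

Random speckle covers the whole image, including the flat background.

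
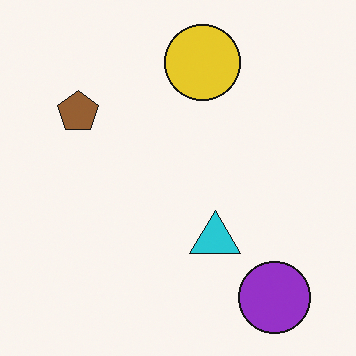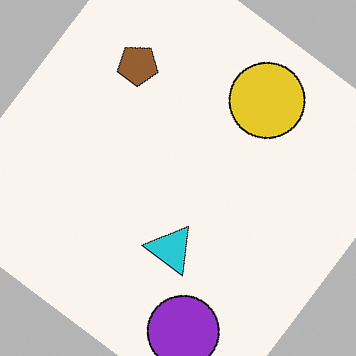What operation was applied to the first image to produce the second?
It was rotated clockwise by a large amount — several tens of degrees.

Every shape is tilted by the same angle and the image corners show triangular fill wedges — a whole-image rotation by a non-right angle.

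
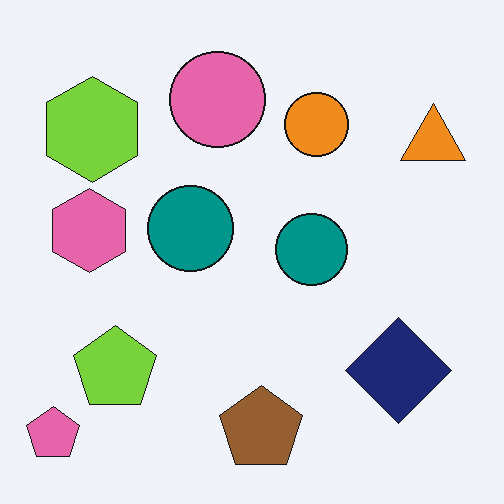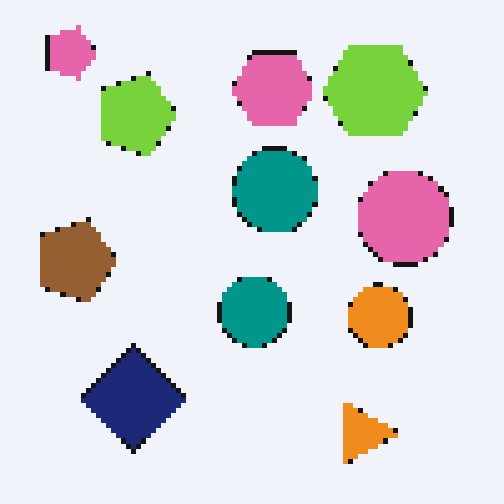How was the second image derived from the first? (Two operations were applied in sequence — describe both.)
The transformation is: rotated 90° clockwise, then mildly pixelated.

The pink pentagon sits in the bottom-left of the first image and the top-left of the second — consistent with a whole-image 90° clockwise rotation. Shapes are reduced to large square blocks; fine edges and outlines are lost — a downscale-then-upscale (mosaic) effect.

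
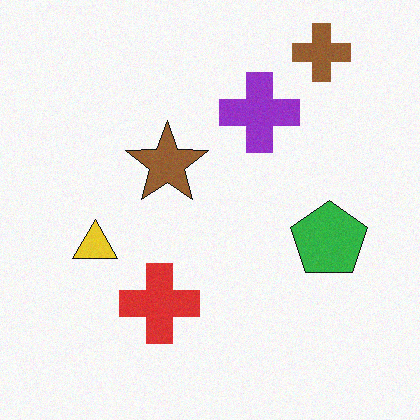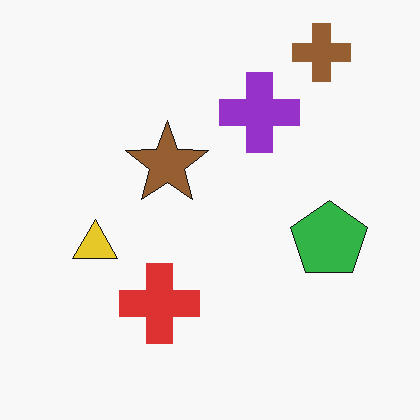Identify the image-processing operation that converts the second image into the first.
This is the original image degraded with subtle gaussian noise.

Random speckle covers the whole image, including the flat background.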